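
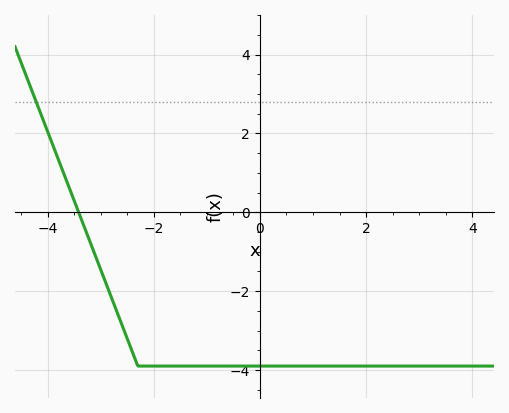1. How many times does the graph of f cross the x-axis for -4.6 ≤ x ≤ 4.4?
1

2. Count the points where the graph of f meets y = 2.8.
1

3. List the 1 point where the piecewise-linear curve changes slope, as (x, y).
(-2.3, -3.9)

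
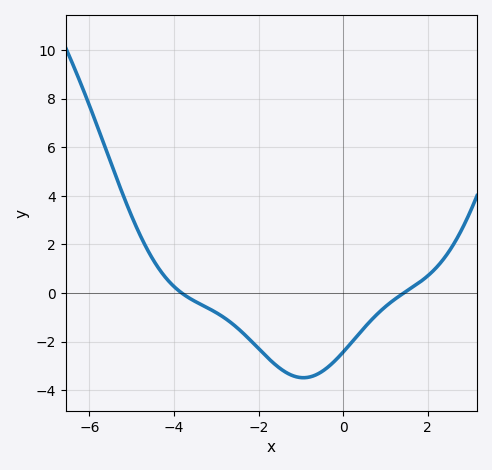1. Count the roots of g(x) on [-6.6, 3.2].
2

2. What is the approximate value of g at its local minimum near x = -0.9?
-3.48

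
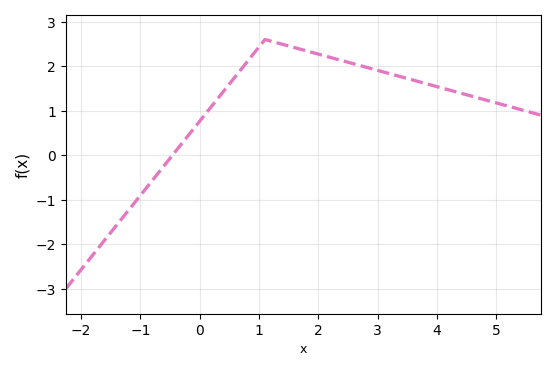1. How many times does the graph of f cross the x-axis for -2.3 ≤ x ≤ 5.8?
1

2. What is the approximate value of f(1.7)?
2.38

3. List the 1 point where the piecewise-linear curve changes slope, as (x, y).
(1.1, 2.6)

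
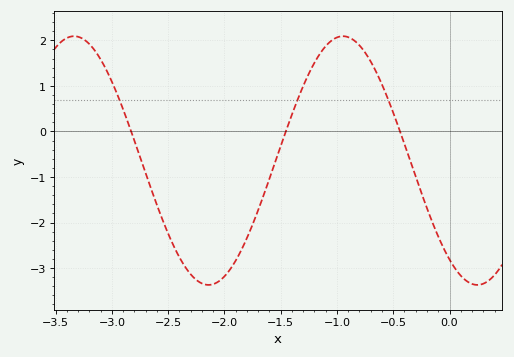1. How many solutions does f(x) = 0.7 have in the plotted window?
3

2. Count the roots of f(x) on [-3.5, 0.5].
3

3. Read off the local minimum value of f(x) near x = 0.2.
-3.4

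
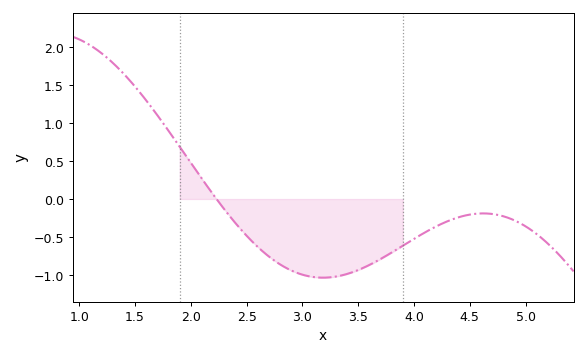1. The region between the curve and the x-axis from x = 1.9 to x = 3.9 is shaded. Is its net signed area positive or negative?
negative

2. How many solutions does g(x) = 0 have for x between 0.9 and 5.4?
1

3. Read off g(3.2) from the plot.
-1.03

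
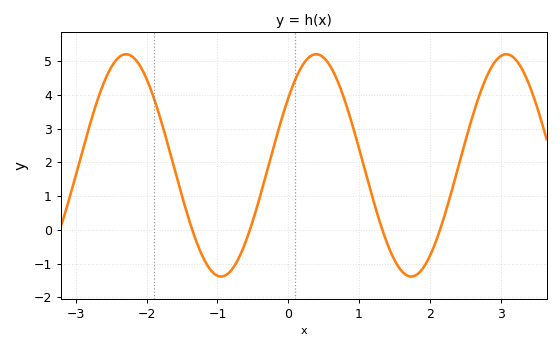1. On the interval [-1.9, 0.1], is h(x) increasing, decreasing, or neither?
neither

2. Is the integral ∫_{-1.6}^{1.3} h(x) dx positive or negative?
positive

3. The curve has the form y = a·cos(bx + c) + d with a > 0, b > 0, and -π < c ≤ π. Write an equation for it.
y = 3.29cos(2.3x - 0.92) + 1.91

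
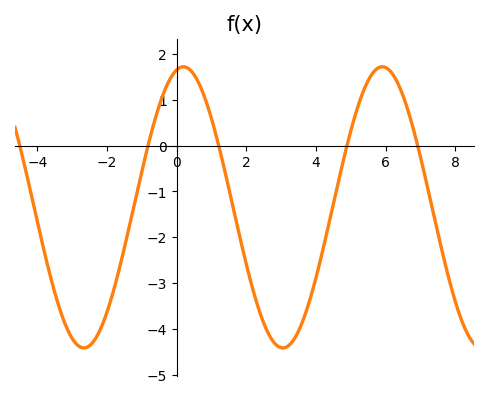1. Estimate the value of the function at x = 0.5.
1.55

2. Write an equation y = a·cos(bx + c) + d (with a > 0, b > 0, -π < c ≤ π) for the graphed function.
y = 3.07cos(1.1x - 0.212) - 1.35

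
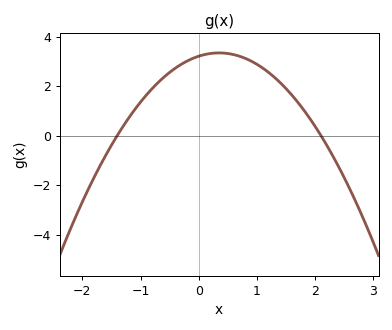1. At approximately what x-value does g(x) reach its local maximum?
0.4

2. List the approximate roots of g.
-1.4, 2.1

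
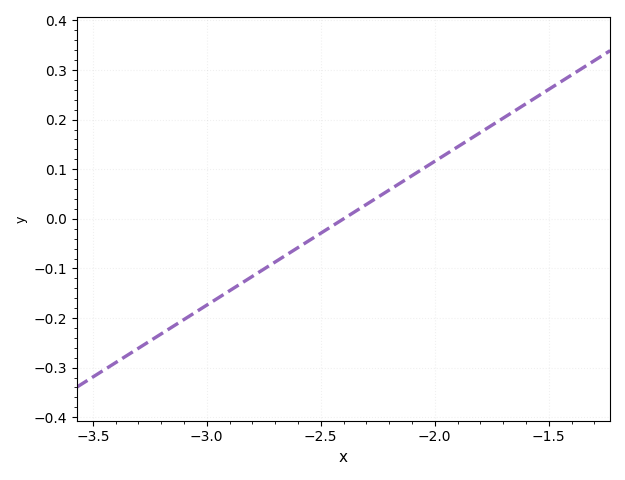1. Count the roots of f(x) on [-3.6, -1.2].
1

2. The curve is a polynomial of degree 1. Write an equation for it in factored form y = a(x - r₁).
y = 0.29(x + 2.4)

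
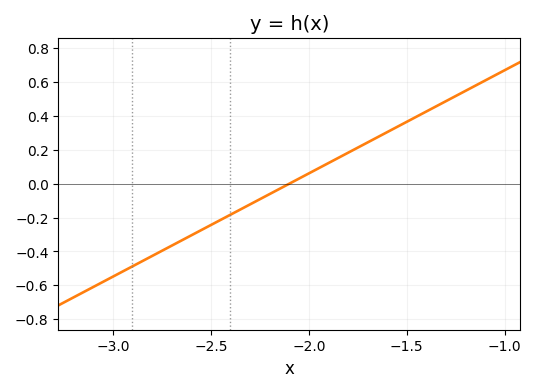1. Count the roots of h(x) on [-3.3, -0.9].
1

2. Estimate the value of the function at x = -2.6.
-0.3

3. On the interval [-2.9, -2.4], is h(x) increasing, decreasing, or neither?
increasing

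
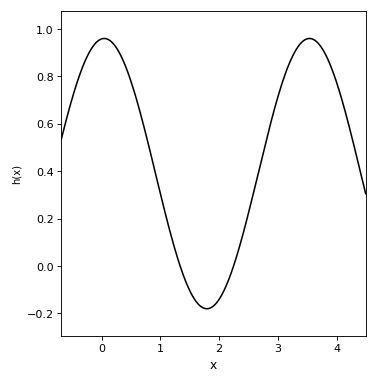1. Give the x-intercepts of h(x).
1.3, 2.2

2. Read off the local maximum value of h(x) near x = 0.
0.96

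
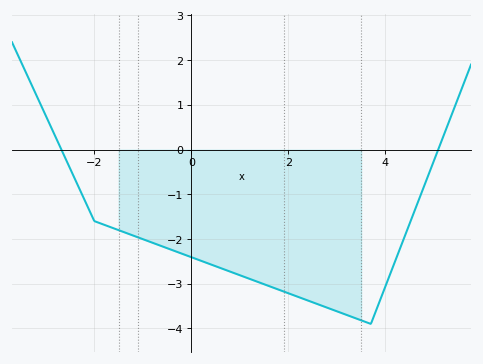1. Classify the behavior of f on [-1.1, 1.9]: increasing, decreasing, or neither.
decreasing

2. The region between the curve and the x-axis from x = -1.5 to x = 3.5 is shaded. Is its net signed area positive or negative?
negative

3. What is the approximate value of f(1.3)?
-2.9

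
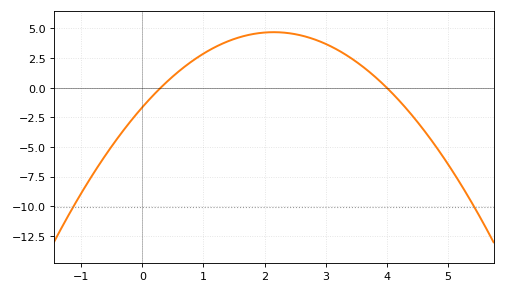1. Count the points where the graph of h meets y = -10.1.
2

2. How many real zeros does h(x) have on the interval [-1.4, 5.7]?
2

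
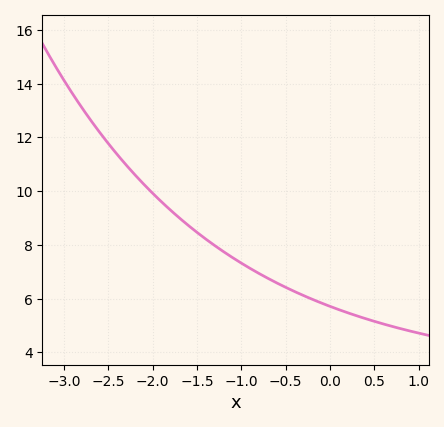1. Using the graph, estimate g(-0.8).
6.93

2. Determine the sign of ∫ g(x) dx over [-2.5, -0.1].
positive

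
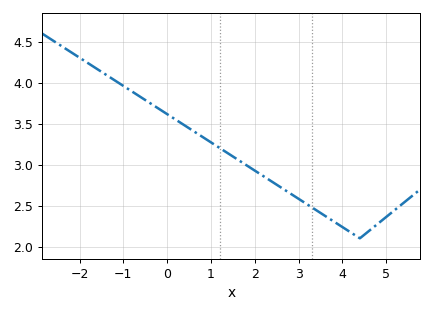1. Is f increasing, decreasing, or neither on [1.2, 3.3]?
decreasing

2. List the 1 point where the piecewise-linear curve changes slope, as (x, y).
(4.4, 2.1)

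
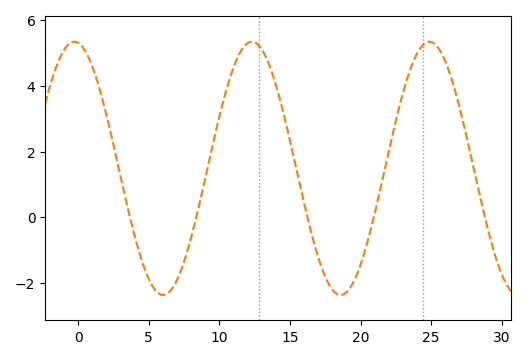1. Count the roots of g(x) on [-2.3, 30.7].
5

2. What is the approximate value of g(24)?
5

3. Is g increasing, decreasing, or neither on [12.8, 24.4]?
neither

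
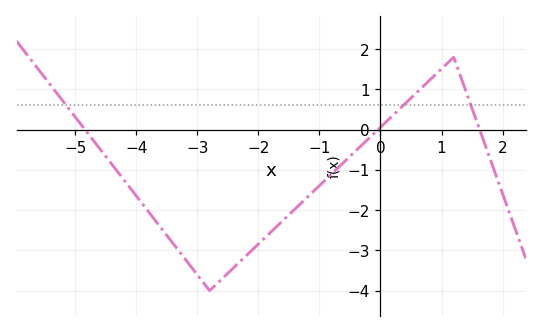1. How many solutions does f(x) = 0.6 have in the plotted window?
3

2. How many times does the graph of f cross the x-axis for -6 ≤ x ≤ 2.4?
3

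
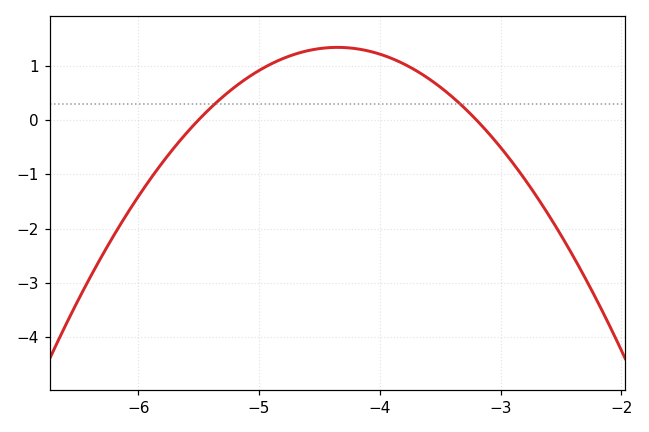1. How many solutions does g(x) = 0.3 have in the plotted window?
2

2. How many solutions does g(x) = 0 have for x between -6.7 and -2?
2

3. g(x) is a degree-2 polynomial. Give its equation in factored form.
y = -1.01(x + 5.5)(x + 3.2)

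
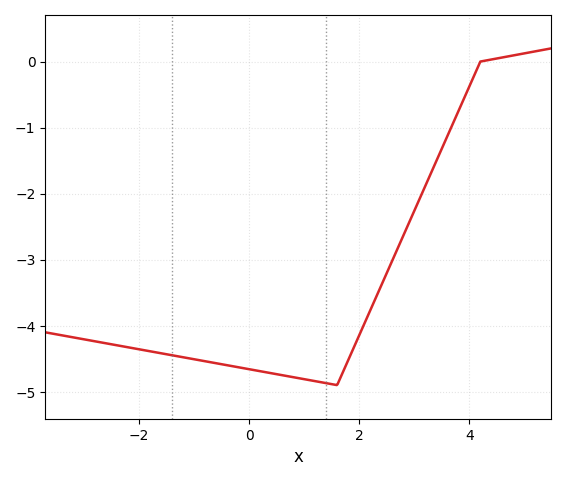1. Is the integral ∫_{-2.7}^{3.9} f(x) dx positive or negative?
negative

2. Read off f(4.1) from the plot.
-0.188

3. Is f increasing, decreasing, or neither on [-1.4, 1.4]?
decreasing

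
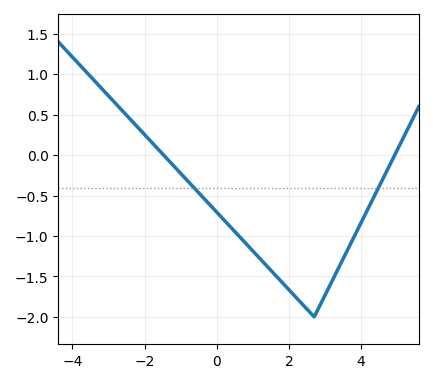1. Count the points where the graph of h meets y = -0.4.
2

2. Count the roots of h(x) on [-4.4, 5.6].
2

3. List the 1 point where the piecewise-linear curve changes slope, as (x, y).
(2.7, -2)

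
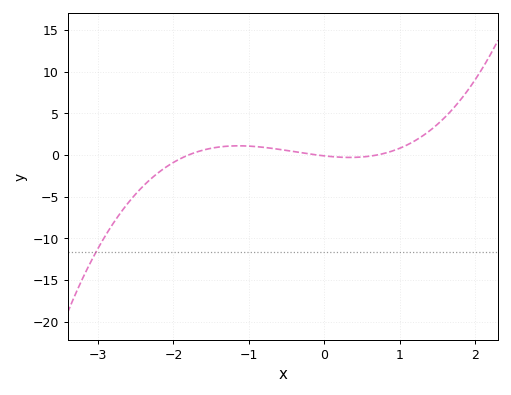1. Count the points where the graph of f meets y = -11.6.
1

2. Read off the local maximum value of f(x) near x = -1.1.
1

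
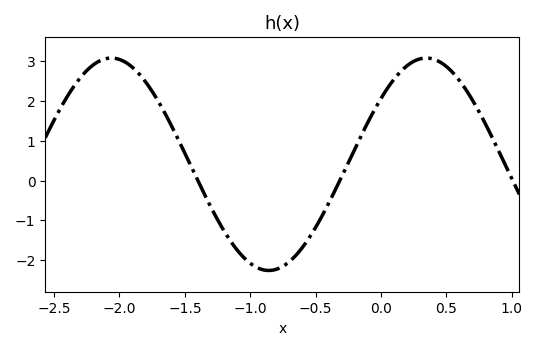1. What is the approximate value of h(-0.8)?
-2.23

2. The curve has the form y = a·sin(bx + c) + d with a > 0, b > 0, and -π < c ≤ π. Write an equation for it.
y = 2.67sin(2.61x + 0.67) + 0.41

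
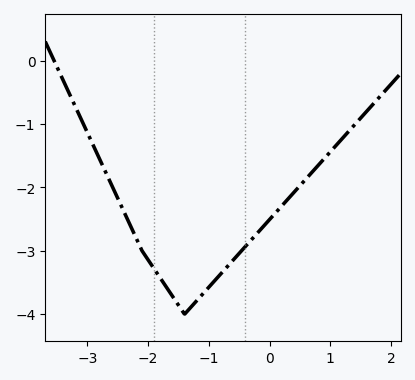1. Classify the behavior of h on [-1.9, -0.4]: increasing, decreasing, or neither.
neither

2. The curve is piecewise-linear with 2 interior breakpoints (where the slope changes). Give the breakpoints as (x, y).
(-2.1, -3); (-1.4, -4)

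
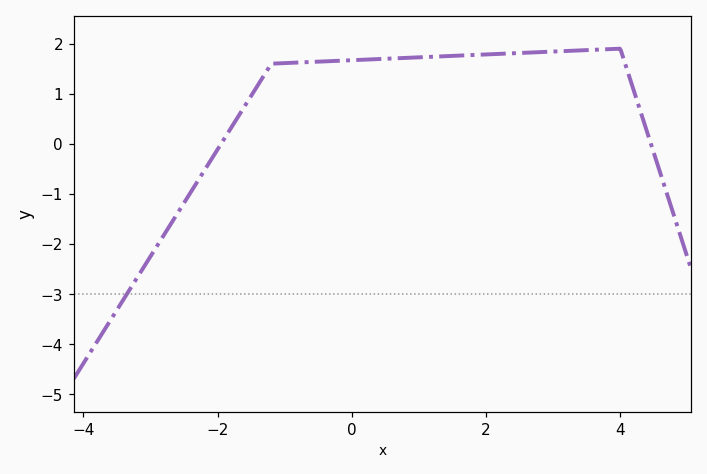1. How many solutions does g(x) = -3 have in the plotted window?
1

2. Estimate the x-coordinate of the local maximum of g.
4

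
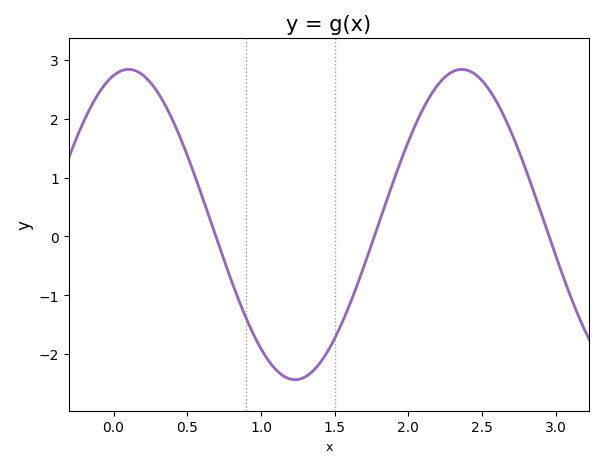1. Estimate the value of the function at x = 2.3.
2.8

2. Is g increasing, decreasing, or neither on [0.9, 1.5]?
neither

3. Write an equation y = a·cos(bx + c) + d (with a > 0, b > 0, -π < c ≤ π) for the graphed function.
y = 2.64cos(2.8x - 0.28) + 0.2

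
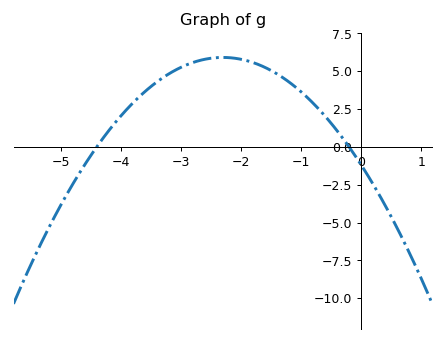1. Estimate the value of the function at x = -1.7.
5.43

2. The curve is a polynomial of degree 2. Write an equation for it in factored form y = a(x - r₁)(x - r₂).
y = -1.34(x + 4.4)(x + 0.2)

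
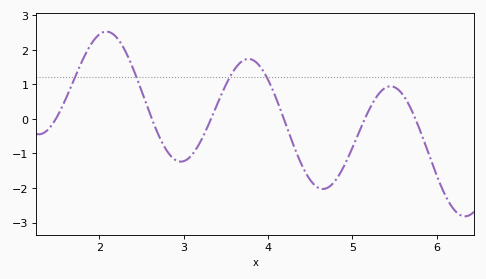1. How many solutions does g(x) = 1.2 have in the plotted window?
4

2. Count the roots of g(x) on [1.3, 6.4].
6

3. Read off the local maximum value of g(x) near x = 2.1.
2.53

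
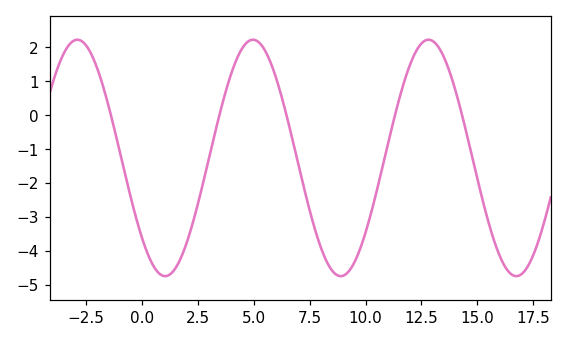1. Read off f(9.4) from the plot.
-4.5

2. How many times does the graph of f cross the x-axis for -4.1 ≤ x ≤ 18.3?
5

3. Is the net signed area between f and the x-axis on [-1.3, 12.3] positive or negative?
negative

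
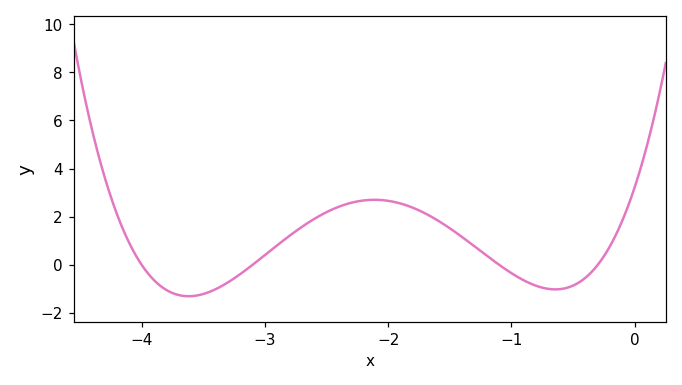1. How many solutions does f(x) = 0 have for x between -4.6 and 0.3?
4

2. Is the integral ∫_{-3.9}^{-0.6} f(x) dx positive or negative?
positive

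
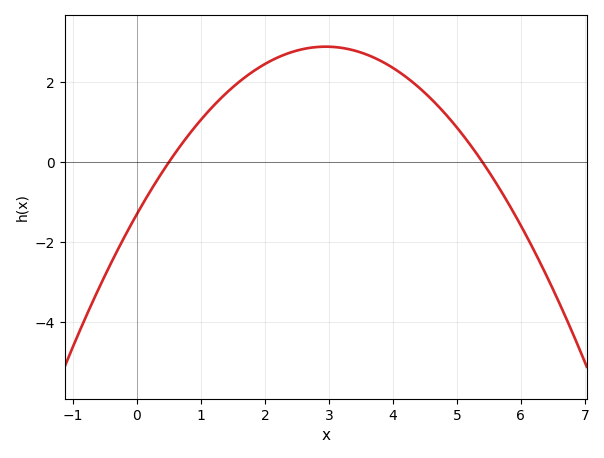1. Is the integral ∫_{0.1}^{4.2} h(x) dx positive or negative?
positive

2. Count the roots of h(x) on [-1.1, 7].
2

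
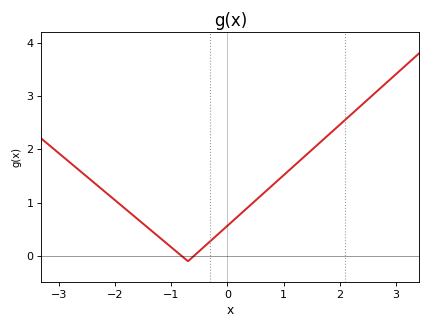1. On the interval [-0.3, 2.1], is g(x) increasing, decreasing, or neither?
increasing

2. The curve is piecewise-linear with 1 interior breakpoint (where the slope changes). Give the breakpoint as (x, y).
(-0.7, -0.1)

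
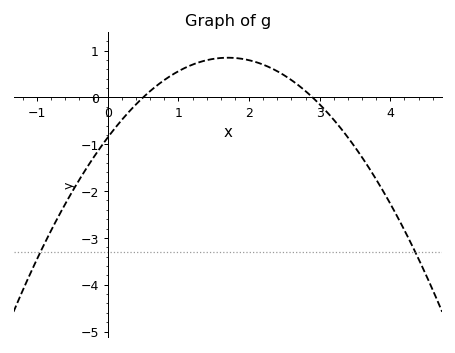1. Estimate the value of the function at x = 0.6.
0.136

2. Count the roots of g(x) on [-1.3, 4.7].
2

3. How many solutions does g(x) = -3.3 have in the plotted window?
2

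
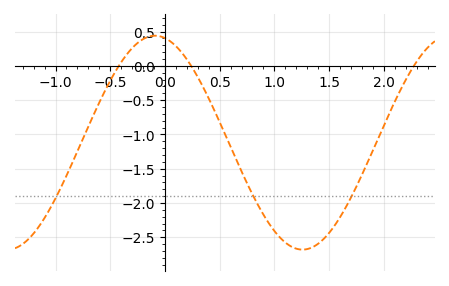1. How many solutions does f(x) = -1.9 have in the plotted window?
3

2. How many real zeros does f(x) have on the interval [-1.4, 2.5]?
3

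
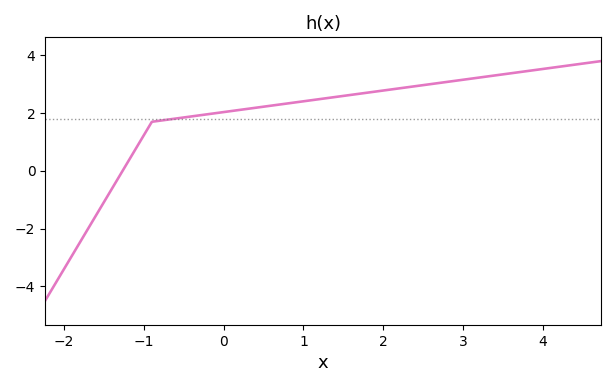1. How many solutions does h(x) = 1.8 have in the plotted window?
1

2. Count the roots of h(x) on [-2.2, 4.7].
1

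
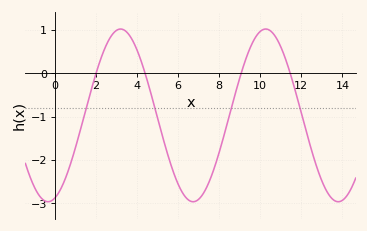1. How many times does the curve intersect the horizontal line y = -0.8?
4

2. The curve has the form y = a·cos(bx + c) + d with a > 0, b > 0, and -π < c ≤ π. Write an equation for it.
y = 1.99cos(0.89x - 2.9) - 0.97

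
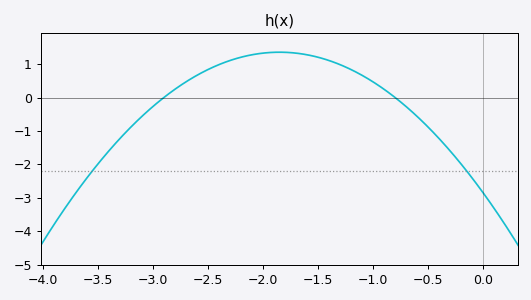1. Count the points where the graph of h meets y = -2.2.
2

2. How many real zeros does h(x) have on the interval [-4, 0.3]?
2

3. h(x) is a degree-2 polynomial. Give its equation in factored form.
y = -1.23(x + 2.9)(x + 0.8)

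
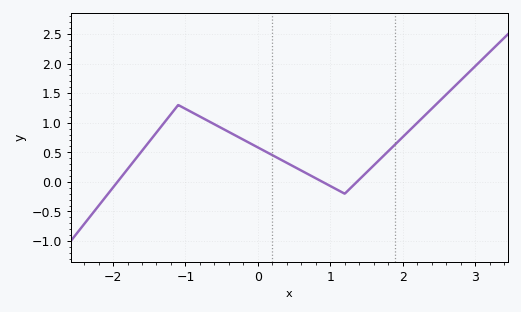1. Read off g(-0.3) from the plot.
0.778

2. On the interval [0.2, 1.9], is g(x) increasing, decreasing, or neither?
neither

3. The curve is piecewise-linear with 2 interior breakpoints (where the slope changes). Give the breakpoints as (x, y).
(-1.1, 1.3); (1.2, -0.2)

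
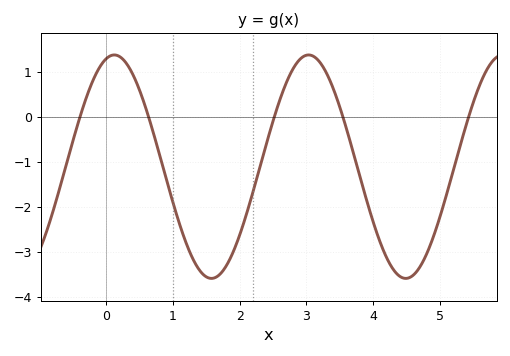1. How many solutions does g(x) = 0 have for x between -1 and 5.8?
5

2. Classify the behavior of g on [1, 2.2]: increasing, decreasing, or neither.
neither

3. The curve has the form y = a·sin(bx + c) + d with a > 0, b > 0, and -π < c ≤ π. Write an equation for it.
y = 2.48sin(2.2x + 1.3) - 1.11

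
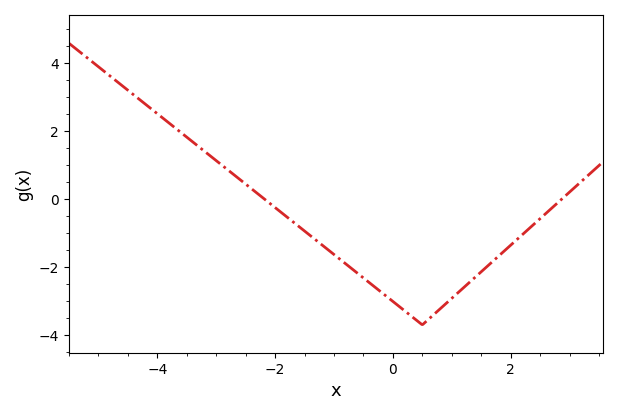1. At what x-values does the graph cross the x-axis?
-2.2, 2.8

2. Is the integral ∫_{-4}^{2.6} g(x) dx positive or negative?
negative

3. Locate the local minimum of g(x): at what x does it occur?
0.6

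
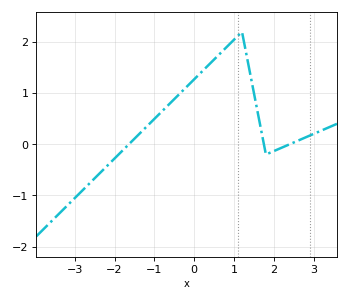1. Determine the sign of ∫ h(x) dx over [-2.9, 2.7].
positive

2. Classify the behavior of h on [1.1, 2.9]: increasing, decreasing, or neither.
neither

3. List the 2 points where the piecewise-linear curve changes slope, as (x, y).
(1.2, 2.2); (1.8, -0.2)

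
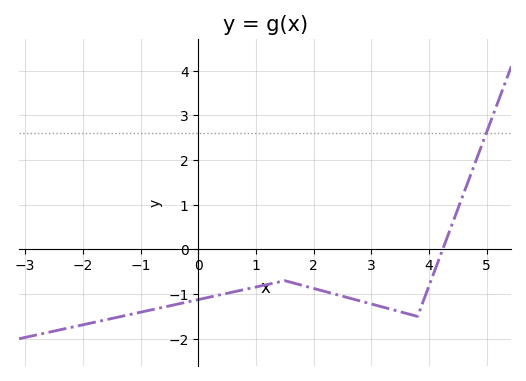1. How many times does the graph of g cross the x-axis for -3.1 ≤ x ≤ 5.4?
1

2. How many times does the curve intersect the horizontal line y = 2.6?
1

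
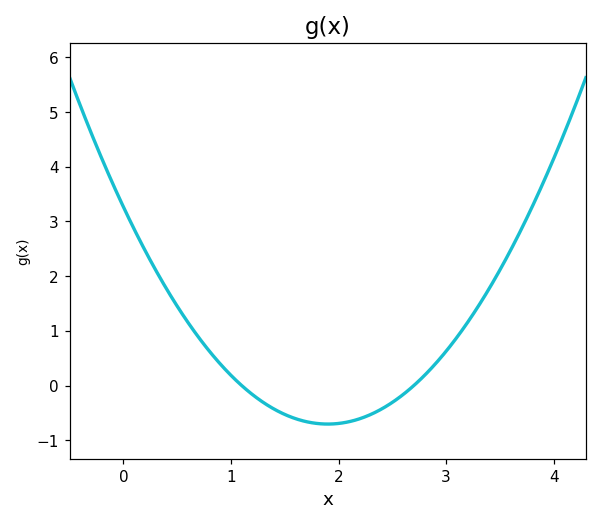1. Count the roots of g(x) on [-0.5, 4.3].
2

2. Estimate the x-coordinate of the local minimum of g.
1.9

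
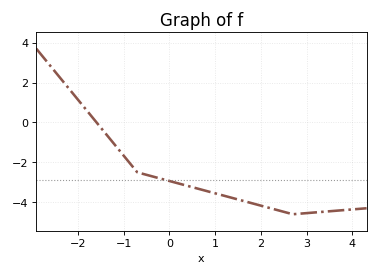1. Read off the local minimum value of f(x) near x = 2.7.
-4.6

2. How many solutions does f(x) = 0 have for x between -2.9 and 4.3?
1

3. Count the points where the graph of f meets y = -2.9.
1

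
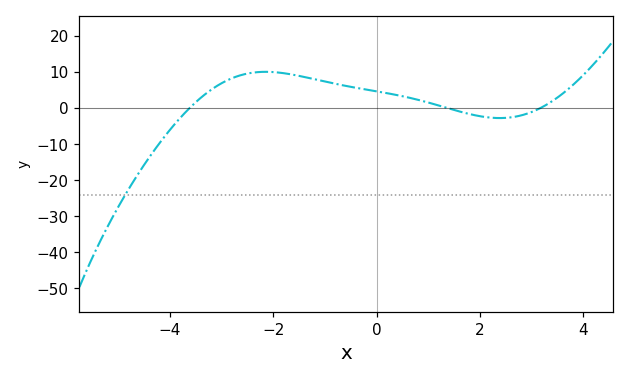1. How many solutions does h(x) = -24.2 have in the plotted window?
1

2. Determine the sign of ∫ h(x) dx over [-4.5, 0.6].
positive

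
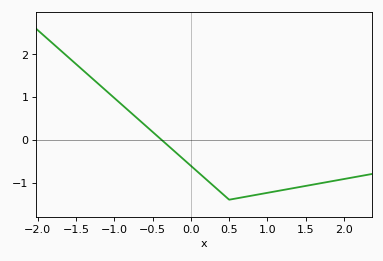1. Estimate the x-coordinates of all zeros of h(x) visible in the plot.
-0.382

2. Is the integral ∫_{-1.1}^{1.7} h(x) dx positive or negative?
negative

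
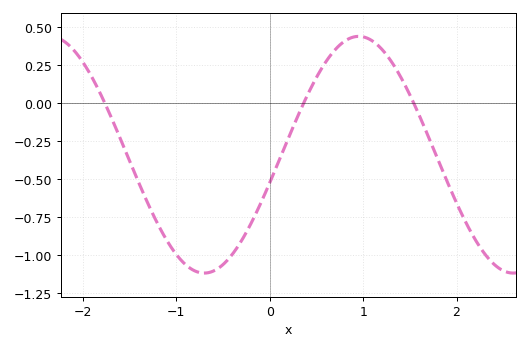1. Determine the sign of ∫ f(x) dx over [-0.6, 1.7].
negative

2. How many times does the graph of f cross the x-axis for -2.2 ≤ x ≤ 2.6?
3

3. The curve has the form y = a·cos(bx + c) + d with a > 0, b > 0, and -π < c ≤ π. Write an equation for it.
y = 0.78cos(1.9x - 1.81) - 0.34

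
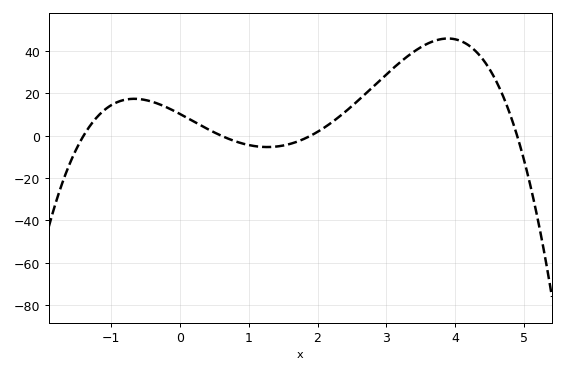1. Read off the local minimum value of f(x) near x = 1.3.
-6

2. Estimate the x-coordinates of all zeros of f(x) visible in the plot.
-1.4, 0.6, 1.9, 4.9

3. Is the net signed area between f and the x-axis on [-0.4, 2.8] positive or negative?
positive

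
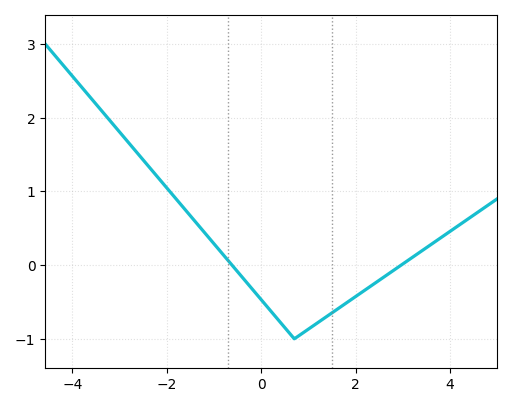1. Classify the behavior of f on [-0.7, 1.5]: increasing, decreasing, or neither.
neither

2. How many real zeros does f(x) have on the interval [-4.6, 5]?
2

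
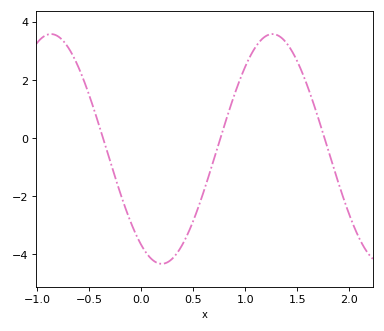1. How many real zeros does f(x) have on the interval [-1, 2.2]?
3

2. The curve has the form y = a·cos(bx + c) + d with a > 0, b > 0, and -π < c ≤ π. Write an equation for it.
y = 3.95cos(2.95x + 2.56) - 0.38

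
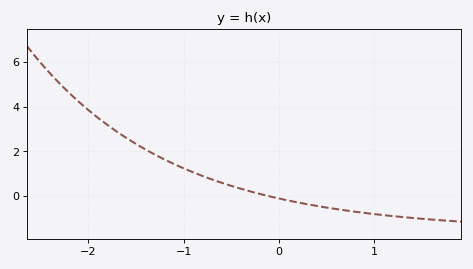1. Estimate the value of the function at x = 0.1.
-0.203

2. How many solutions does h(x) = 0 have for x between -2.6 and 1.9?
1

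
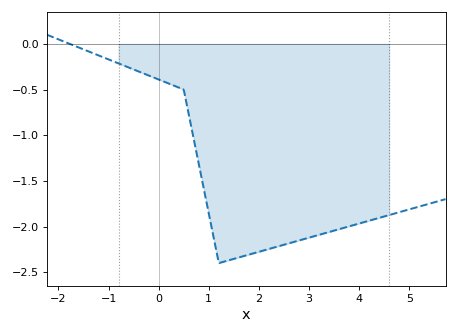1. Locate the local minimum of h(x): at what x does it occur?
1.2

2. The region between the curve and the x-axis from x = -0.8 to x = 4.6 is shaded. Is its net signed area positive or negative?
negative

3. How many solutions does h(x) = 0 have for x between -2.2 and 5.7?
1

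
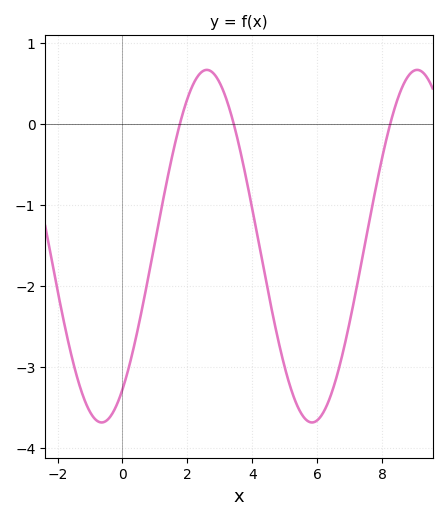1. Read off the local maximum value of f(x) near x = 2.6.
0.67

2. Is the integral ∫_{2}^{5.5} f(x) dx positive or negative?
negative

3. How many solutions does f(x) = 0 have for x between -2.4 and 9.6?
3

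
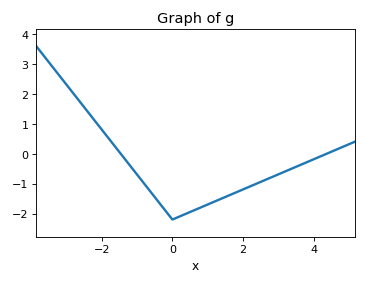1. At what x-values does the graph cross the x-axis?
-1.46, 4.37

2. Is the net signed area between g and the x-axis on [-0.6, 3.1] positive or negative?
negative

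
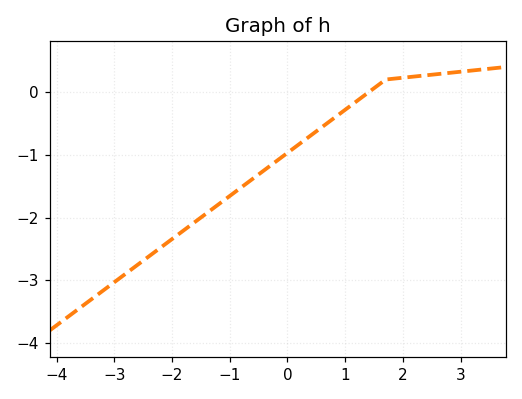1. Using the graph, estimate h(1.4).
-0.006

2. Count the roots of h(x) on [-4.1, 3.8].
1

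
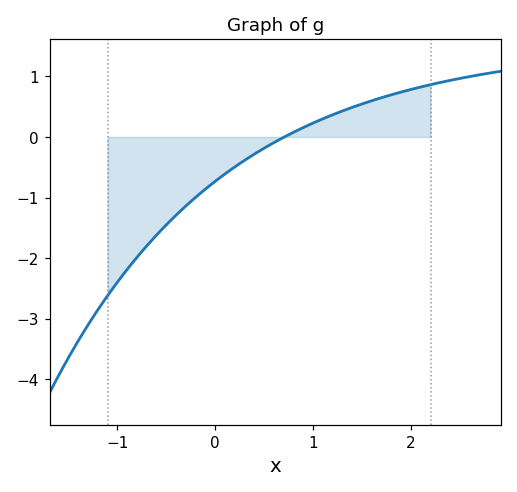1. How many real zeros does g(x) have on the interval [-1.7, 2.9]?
1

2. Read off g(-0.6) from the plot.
-1.6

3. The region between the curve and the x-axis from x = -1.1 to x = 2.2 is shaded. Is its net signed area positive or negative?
negative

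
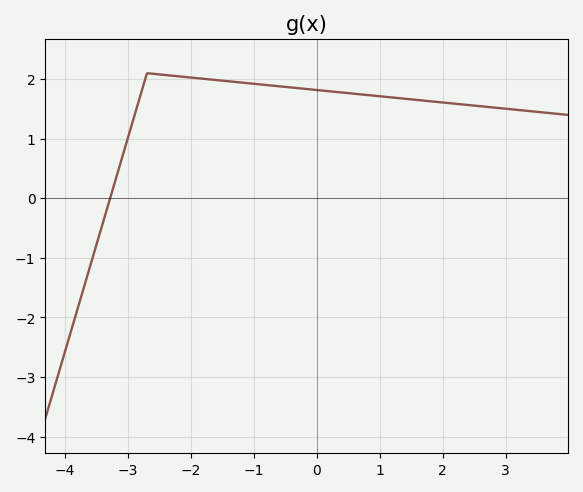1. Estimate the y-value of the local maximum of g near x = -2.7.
2.1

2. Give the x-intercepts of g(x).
-3.2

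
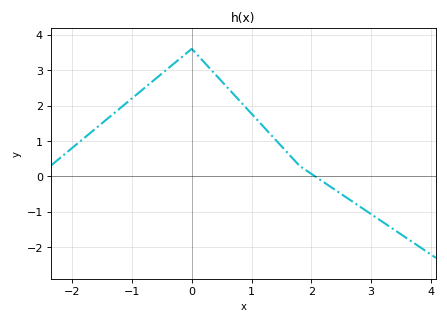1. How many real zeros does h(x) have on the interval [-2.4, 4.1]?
1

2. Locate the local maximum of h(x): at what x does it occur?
0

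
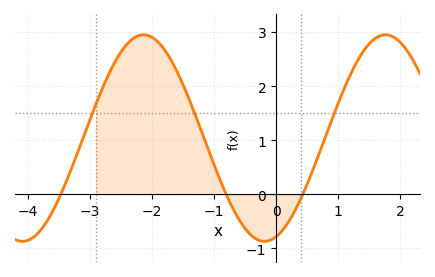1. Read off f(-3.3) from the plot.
0.5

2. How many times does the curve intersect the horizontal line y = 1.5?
3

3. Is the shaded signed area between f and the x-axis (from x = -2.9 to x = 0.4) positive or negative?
positive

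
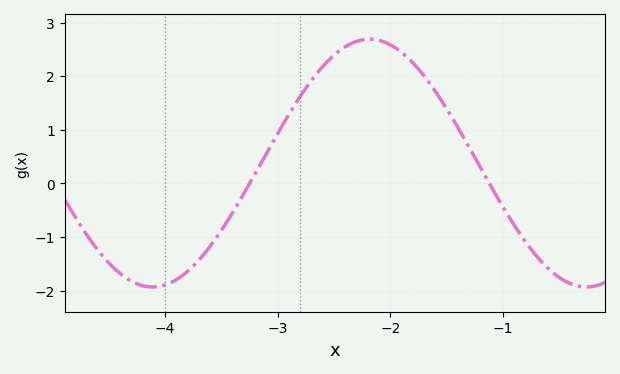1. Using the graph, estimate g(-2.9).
1.29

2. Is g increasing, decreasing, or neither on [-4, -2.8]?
increasing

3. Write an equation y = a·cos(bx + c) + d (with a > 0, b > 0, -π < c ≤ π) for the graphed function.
y = 2.31cos(1.63x - 2.72) + 0.38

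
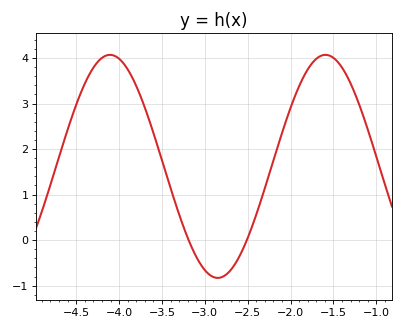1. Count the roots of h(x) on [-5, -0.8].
2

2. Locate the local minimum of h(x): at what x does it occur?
-2.85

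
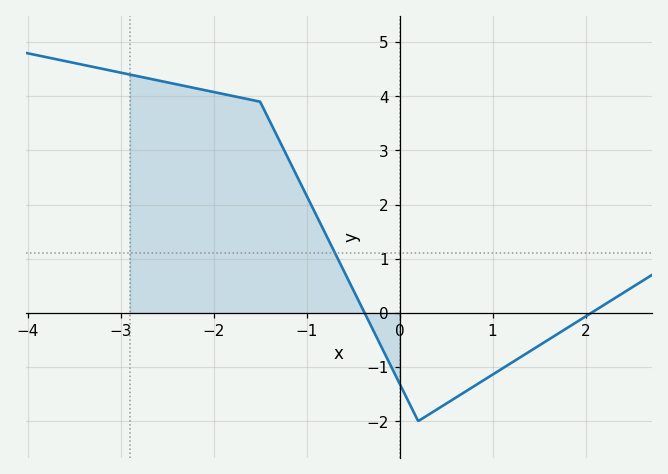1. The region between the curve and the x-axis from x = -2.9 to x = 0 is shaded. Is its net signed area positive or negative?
positive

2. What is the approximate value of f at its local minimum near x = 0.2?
-2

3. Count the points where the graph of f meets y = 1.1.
1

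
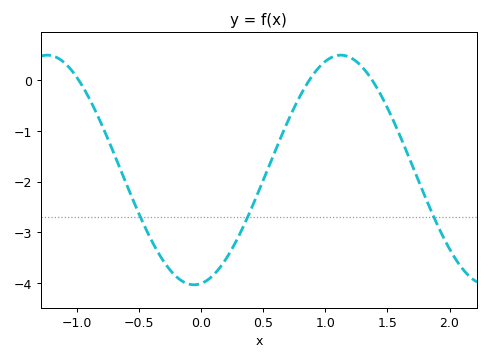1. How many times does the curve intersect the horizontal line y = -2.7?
3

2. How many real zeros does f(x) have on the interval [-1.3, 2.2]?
3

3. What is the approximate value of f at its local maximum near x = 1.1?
0.49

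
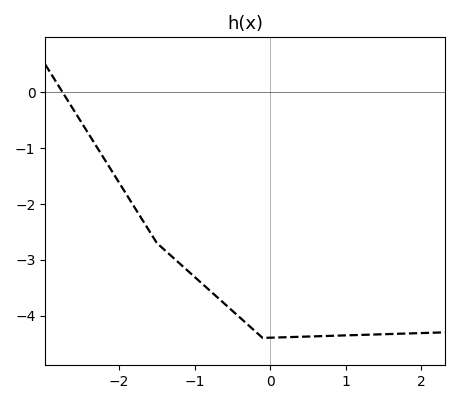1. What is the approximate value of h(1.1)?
-4.4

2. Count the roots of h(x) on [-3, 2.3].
1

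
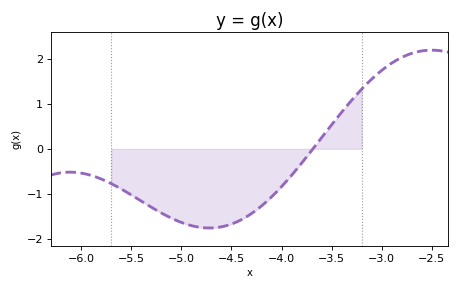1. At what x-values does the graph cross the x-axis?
-3.69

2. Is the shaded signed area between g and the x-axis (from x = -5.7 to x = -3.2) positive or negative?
negative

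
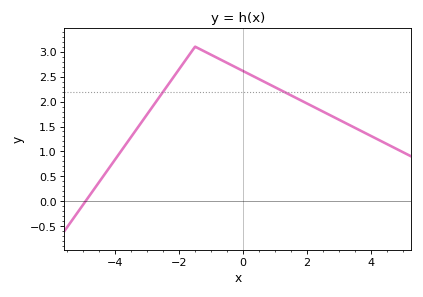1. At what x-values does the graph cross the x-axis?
-5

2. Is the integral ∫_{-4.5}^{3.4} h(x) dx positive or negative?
positive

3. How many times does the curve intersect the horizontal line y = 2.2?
2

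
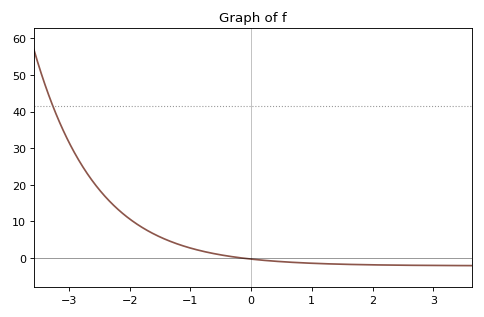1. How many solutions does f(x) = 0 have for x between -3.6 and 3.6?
1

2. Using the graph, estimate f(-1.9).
9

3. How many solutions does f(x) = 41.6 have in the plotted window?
1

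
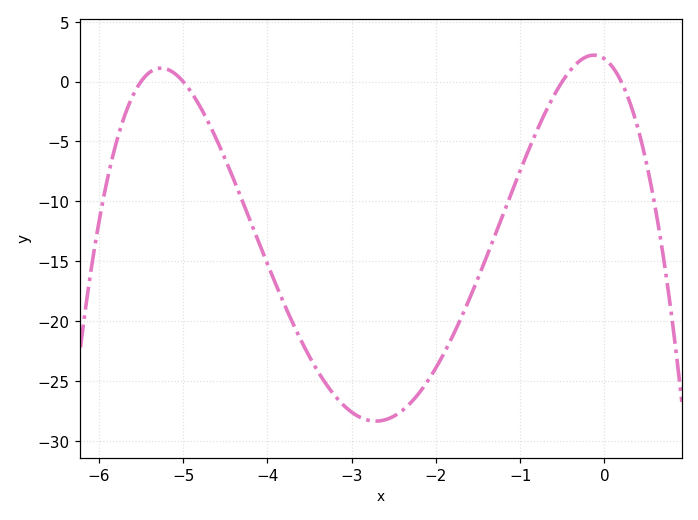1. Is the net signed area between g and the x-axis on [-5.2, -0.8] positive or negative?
negative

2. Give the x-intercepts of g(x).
-5.5, -5, -0.5, 0.2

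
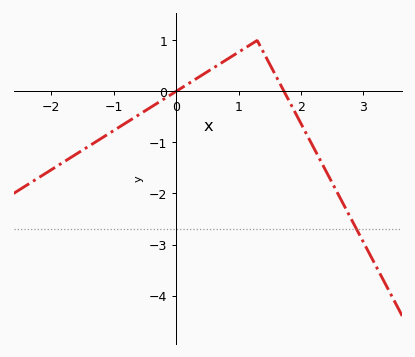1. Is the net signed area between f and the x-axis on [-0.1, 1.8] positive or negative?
positive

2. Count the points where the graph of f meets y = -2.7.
1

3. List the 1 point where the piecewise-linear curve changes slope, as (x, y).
(1.3, 1)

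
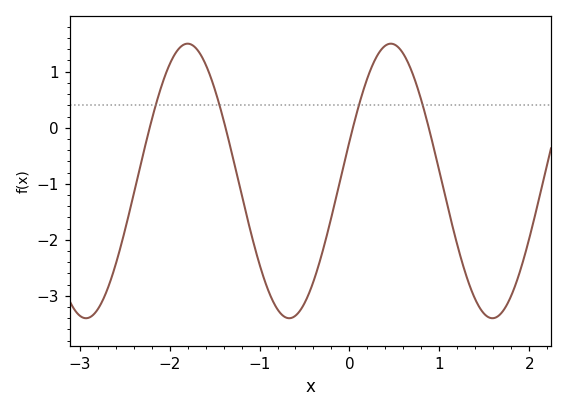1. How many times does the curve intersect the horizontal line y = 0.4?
4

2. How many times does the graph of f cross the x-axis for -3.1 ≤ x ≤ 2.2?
4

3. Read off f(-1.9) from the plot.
1.41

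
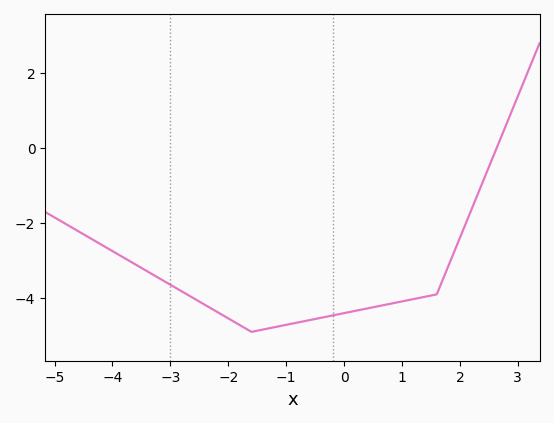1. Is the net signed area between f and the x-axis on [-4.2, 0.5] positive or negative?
negative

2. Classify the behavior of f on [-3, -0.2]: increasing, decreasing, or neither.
neither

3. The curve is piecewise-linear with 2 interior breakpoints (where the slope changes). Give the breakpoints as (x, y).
(-1.6, -4.9); (1.6, -3.9)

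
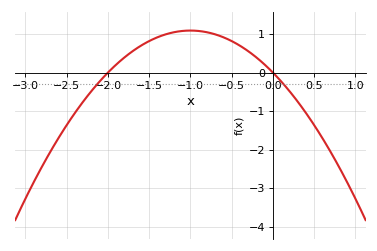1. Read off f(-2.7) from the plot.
-2.06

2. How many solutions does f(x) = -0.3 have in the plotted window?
2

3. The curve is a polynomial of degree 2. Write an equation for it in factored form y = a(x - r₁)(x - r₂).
y = -1.09(x + 2)(x - 0)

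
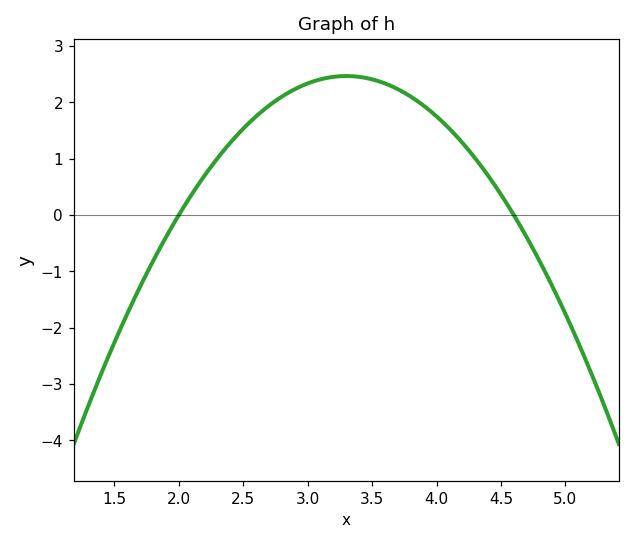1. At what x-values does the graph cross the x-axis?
2, 4.6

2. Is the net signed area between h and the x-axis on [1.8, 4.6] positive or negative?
positive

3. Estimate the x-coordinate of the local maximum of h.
3.3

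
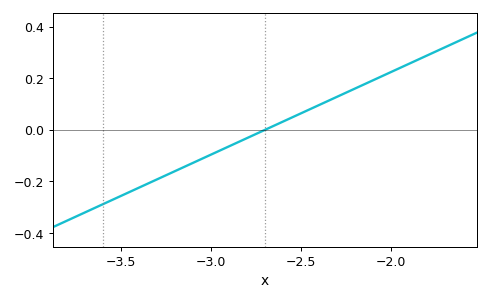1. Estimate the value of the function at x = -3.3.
-0.192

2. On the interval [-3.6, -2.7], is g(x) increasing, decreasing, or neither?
increasing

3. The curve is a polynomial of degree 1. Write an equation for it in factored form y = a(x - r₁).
y = 0.32(x + 2.7)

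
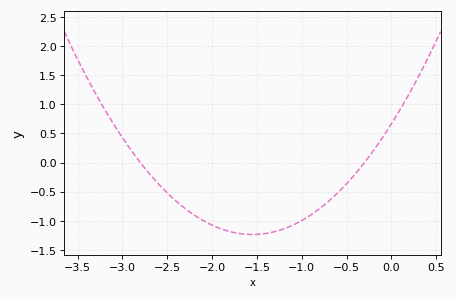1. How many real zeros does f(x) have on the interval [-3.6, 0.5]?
2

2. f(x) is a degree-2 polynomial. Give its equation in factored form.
y = 0.79(x + 2.8)(x + 0.3)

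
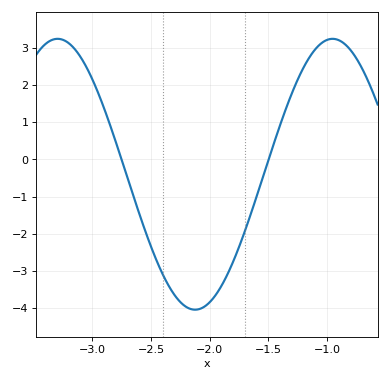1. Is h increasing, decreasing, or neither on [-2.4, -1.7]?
neither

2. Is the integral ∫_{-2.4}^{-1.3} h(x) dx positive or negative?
negative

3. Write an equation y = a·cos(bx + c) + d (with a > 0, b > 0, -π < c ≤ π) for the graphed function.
y = 3.64cos(2.68x + 2.55) - 0.4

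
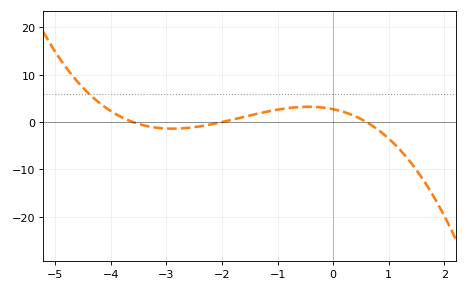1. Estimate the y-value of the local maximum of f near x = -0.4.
3.23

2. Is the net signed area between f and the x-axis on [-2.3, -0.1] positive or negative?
positive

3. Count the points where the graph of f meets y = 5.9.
1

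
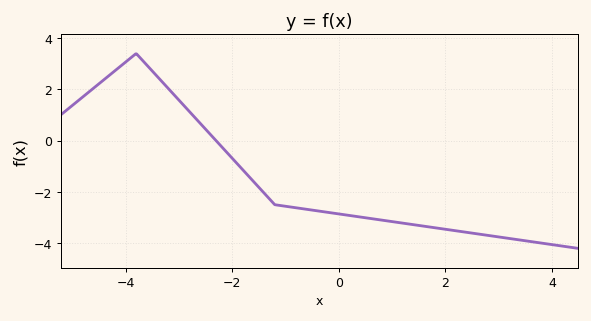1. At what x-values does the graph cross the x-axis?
-2.4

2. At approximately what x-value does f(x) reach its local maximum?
-3.8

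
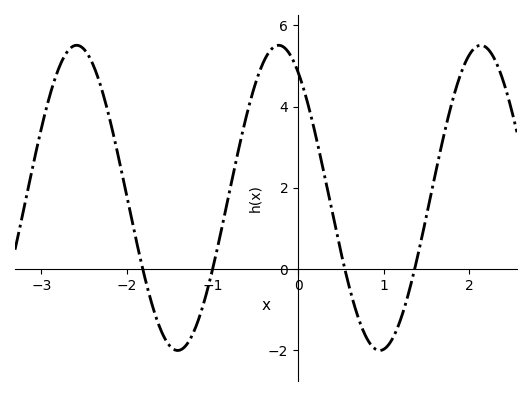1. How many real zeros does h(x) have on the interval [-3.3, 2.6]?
4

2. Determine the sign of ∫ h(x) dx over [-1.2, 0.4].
positive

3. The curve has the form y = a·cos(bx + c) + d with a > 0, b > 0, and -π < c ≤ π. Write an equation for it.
y = 3.76cos(2.7x + 0.6) + 1.75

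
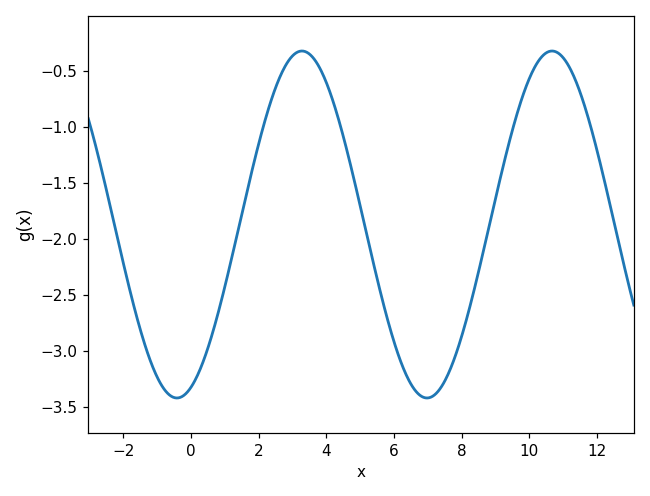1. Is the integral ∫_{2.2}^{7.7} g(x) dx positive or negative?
negative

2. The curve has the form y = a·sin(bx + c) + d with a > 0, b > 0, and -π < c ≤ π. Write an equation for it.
y = 1.55sin(0.85x - 1.22) - 1.87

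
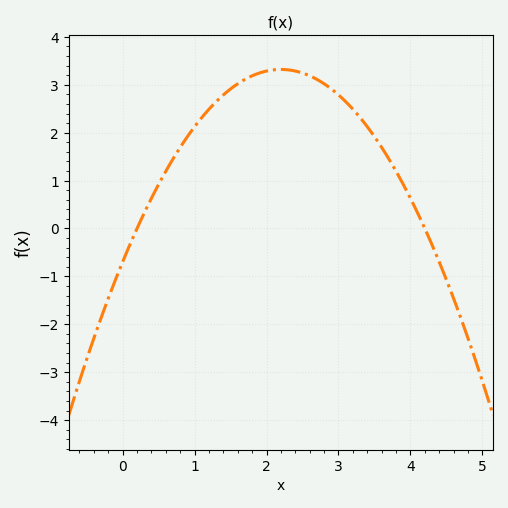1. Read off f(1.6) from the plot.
3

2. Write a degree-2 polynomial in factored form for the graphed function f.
y = -0.83(x - 0.2)(x - 4.2)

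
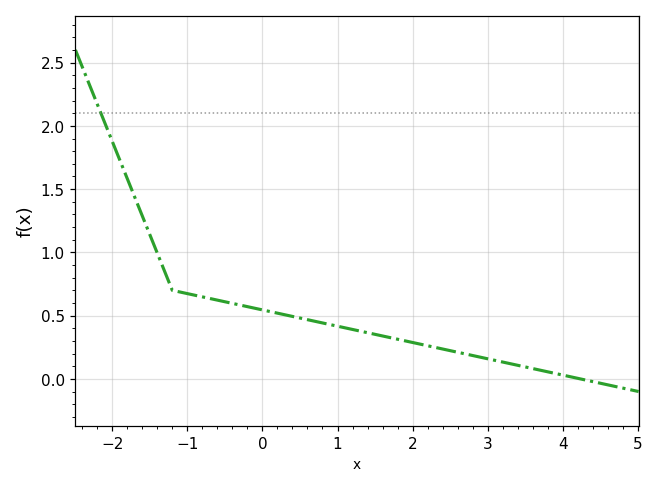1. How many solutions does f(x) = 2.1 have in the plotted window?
1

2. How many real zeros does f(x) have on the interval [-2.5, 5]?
1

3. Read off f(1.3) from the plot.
0.4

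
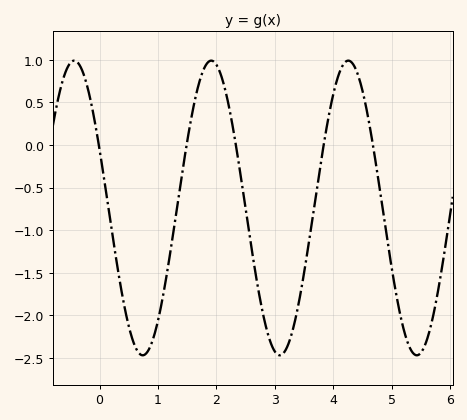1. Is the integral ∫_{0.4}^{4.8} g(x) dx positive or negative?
negative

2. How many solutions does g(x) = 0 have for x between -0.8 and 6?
5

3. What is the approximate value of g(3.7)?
-0.6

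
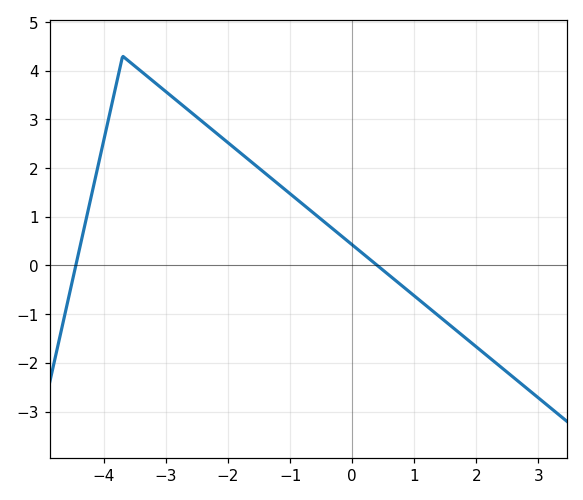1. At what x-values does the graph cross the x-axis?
-4.4, 0.4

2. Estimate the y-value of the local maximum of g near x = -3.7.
4.3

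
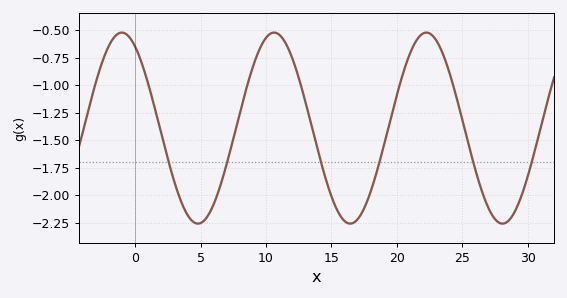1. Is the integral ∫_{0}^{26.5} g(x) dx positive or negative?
negative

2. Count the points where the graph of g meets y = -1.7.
6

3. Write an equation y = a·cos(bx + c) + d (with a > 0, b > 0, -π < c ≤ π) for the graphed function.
y = 0.87cos(0.54x + 0.552) - 1.39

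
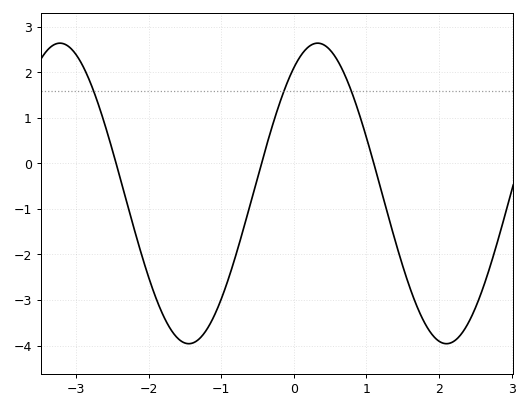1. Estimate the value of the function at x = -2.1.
-2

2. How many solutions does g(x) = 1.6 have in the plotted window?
3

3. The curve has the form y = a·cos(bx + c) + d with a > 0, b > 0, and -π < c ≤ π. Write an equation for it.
y = 3.3cos(1.8x - 0.58) - 0.66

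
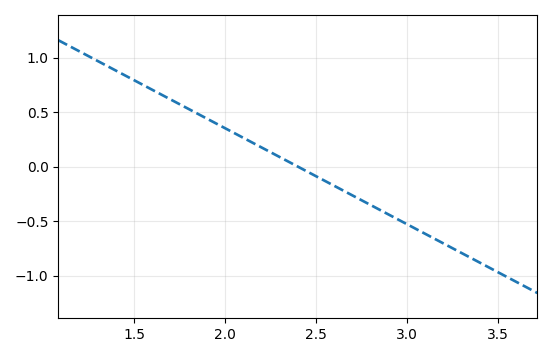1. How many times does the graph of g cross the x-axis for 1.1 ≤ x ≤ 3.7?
1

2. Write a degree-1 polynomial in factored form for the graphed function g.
y = -0.88(x - 2.4)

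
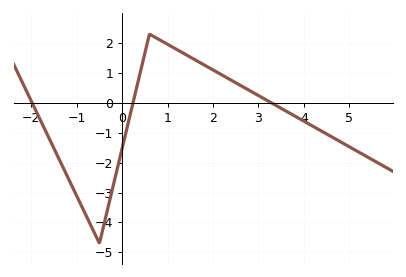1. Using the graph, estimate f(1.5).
1.53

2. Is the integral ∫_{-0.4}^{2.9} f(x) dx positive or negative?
positive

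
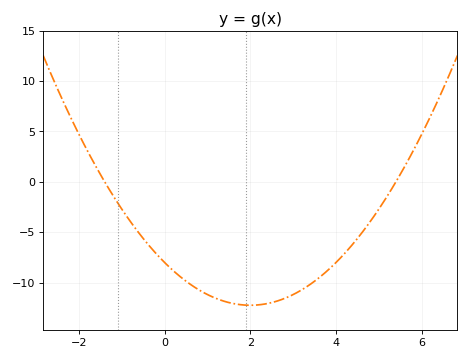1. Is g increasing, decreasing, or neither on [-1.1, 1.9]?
decreasing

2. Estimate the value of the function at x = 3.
-11.2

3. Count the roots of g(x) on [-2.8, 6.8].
2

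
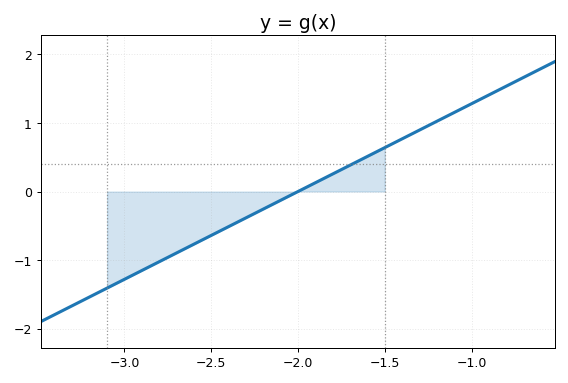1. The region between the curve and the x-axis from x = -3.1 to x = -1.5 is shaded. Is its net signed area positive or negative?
negative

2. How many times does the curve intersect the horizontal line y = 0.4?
1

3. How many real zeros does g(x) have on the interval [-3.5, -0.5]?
1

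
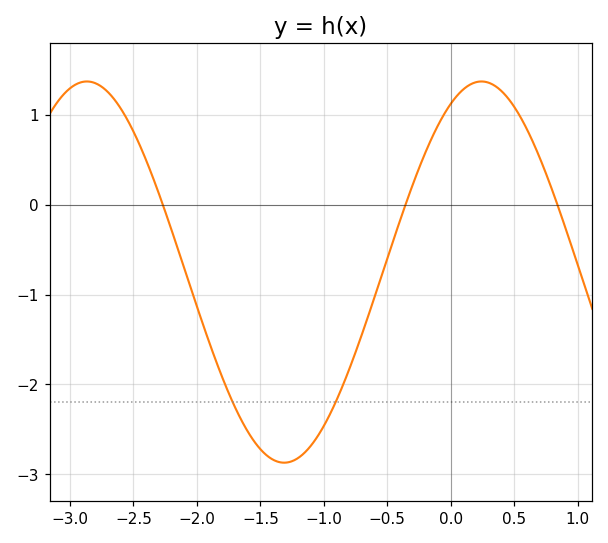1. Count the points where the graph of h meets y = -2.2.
2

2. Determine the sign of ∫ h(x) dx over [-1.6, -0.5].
negative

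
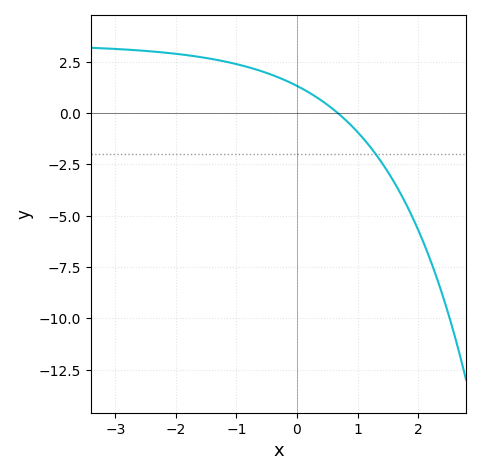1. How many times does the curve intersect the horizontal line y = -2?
1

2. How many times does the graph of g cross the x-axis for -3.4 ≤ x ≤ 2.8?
1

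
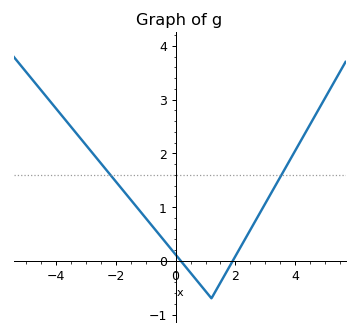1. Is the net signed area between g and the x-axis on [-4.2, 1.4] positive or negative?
positive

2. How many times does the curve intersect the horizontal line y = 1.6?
2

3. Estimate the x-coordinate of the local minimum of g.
1.2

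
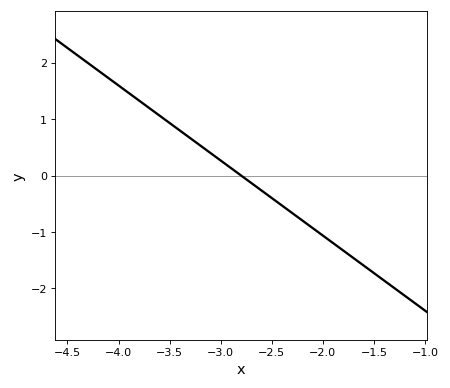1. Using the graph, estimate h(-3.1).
0.4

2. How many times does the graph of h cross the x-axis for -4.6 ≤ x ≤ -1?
1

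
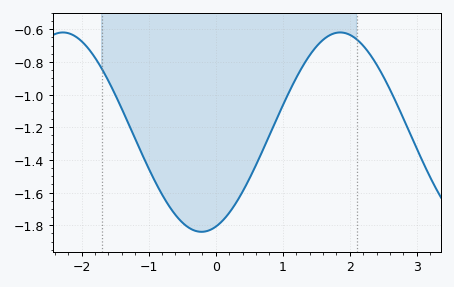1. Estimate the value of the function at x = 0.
-1.8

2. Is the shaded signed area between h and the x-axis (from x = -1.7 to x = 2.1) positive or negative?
negative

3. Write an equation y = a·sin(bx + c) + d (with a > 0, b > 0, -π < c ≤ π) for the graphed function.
y = 0.61sin(1.5x - 1.2) - 1.23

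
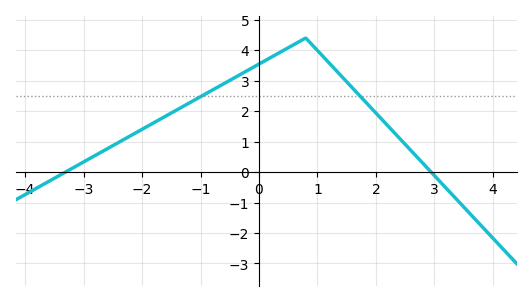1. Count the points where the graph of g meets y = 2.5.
2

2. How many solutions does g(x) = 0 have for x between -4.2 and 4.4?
2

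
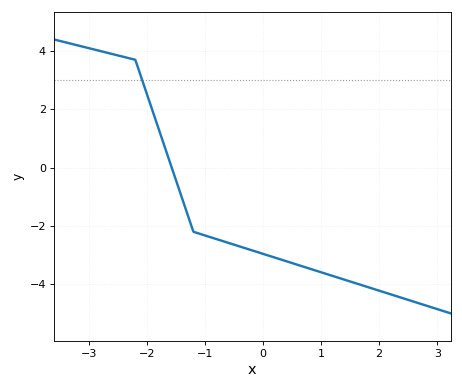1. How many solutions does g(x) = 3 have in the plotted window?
1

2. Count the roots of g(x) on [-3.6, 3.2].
1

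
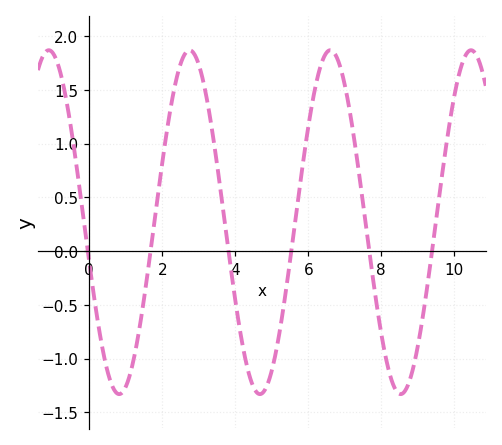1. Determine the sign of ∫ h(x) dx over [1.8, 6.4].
positive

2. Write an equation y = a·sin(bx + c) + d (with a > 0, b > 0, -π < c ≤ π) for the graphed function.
y = 1.6sin(1.63x - 2.91) + 0.27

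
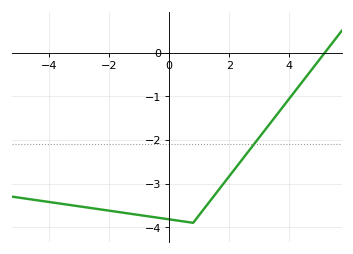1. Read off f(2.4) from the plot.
-2.5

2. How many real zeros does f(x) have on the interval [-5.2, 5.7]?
1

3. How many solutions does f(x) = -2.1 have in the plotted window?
1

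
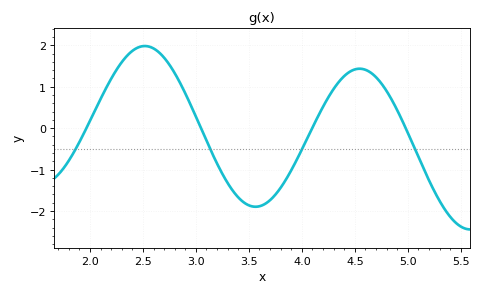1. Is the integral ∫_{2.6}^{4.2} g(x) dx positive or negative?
negative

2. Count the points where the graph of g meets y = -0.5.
4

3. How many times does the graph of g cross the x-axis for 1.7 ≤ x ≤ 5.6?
4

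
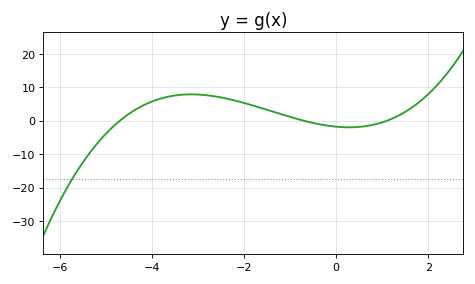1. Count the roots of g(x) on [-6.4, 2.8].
3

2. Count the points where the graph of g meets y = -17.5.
1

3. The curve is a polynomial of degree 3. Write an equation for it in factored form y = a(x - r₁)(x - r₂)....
y = 0.49(x + 4.7)(x + 0.7)(x - 1.1)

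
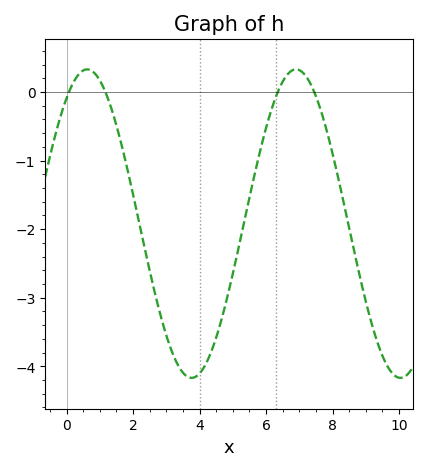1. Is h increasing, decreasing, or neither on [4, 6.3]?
increasing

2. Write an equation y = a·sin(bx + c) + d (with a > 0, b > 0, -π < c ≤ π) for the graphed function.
y = 2.25sin(1x + 0.95) - 1.92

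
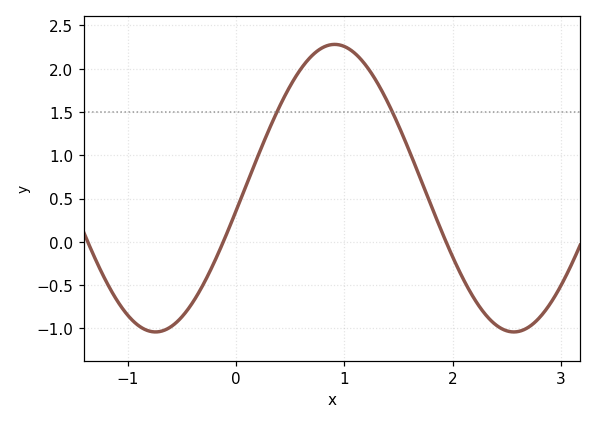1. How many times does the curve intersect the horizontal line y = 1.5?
2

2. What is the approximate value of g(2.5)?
-1.05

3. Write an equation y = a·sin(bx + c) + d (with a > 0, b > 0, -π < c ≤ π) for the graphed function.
y = 1.66sin(1.9x - 0.16) + 0.62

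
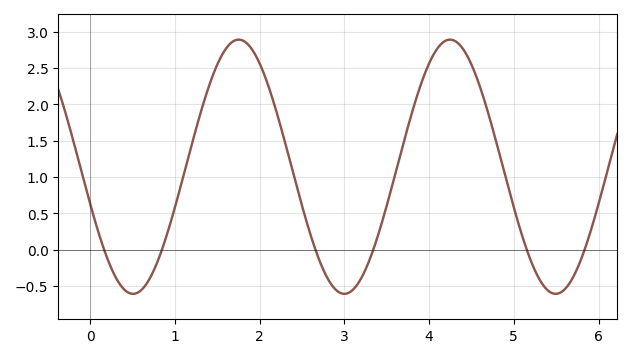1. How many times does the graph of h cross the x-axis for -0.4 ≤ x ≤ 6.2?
6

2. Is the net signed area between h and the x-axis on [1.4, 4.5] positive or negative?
positive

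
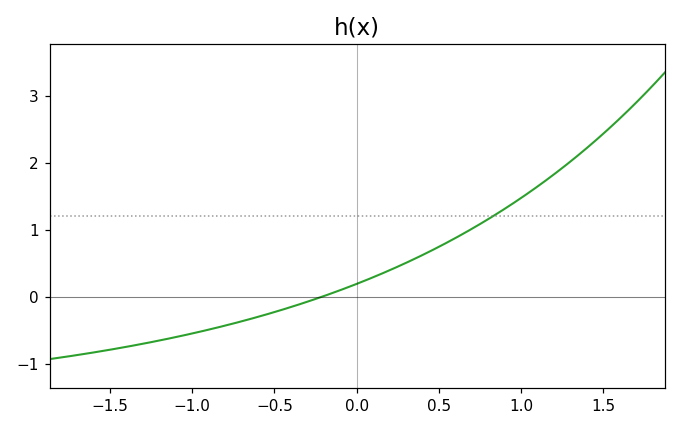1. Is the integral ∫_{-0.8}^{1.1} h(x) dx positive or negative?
positive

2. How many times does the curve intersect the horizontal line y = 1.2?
1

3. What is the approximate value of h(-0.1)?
0.1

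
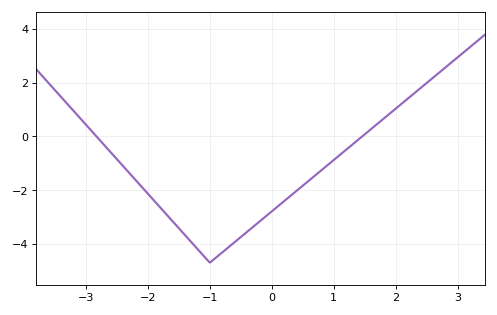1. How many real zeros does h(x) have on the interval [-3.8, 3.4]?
2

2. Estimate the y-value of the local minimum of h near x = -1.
-4.7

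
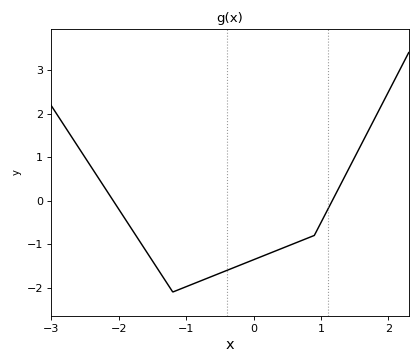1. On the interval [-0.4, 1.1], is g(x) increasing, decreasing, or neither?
increasing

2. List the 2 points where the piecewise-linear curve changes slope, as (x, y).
(-1.2, -2.1); (0.9, -0.8)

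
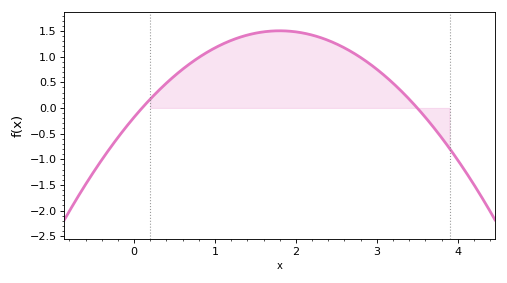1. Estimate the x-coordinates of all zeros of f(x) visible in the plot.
0.1, 3.5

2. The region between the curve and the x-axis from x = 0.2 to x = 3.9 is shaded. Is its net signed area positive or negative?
positive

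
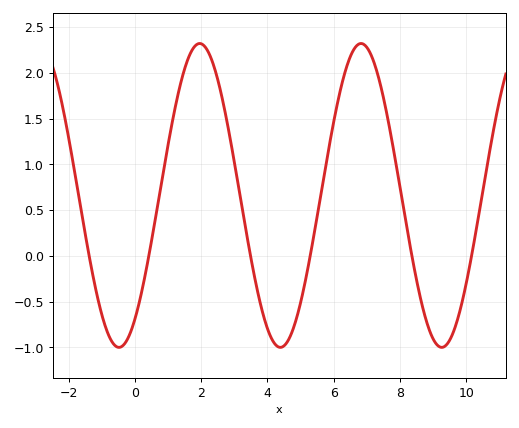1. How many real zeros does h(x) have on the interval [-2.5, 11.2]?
6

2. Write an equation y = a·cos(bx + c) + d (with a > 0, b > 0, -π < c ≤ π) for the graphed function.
y = 1.66cos(1.29x - 2.52) + 0.66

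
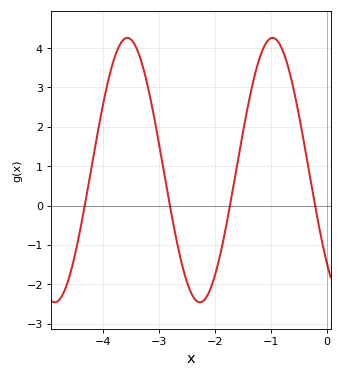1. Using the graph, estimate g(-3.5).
4.22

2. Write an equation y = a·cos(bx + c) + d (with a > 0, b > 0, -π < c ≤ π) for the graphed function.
y = 3.36cos(2.42x + 2.35) + 0.9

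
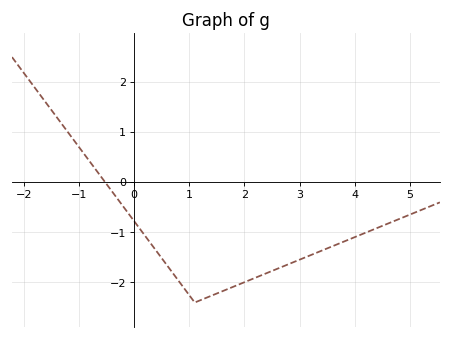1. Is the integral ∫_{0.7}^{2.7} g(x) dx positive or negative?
negative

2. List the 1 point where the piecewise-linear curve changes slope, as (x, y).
(1.1, -2.4)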